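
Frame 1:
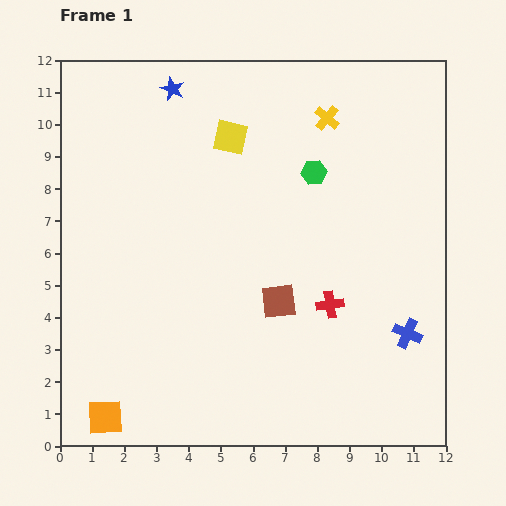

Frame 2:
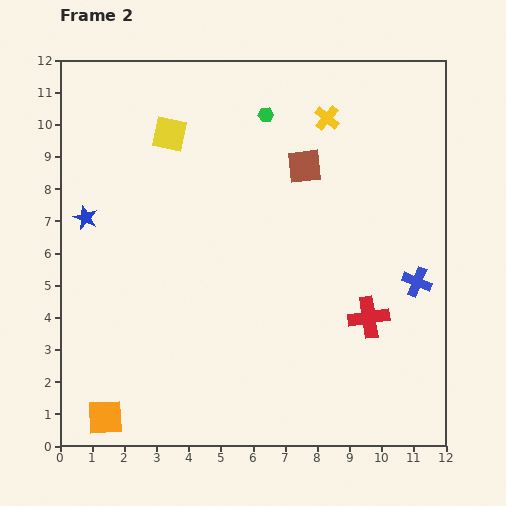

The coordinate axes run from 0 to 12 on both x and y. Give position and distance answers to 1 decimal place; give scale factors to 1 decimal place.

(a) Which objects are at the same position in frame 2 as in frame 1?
the orange square, the yellow cross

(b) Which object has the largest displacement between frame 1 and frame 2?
the blue star

(moved 4.8; next 4.3)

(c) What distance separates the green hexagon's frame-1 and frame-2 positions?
2.3

The green hexagon moved from (7.9, 8.5) to (6.4, 10.3), a distance of √(1.5² + 1.8²) ≈ 2.3.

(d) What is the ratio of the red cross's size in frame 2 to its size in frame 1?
1.5×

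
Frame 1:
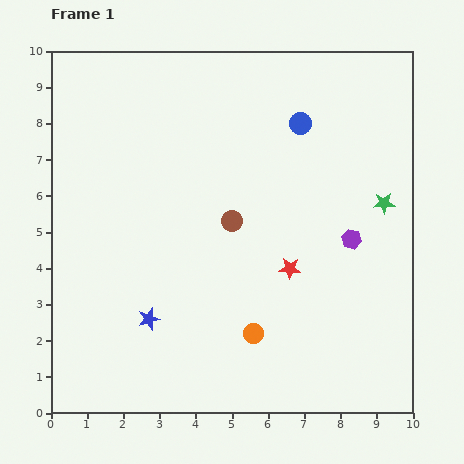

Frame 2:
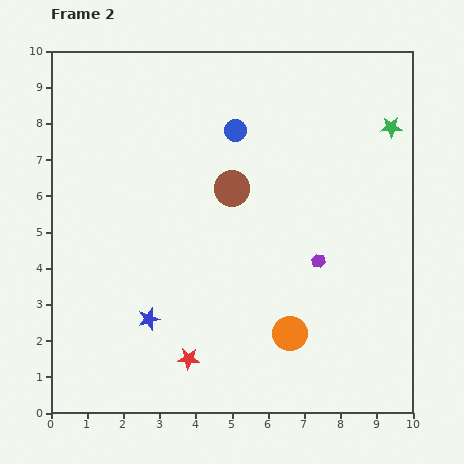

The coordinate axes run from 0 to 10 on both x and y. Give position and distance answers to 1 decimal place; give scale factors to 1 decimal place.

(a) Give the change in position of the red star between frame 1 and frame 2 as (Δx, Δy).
(-2.8, -2.5)

The red star was at (6.6, 4.0) in frame 1 and (3.8, 1.5) in frame 2.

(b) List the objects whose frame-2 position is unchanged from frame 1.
the blue star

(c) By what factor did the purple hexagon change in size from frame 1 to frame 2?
0.7×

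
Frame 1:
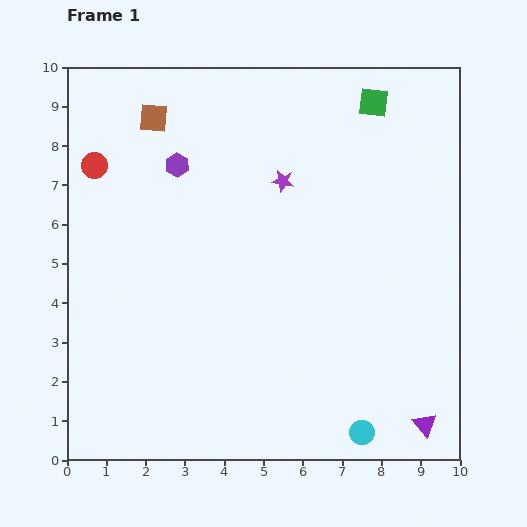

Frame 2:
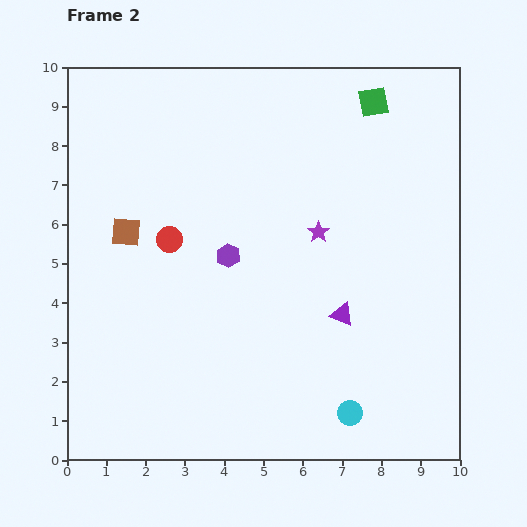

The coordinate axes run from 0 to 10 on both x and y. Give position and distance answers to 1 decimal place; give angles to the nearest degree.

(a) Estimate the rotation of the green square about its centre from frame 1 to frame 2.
16° counter-clockwise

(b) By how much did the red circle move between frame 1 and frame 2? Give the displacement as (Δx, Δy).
(1.9, -1.9)

The red circle was at (0.7, 7.5) in frame 1 and (2.6, 5.6) in frame 2.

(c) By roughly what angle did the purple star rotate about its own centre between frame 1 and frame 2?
26° clockwise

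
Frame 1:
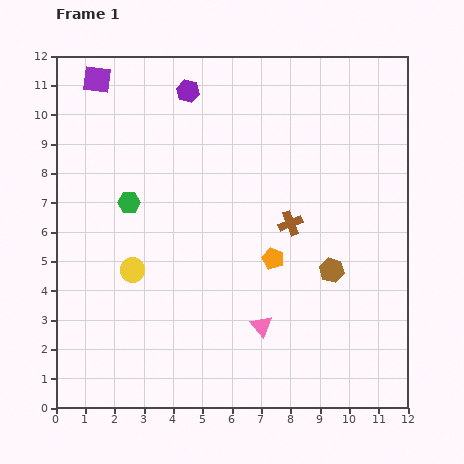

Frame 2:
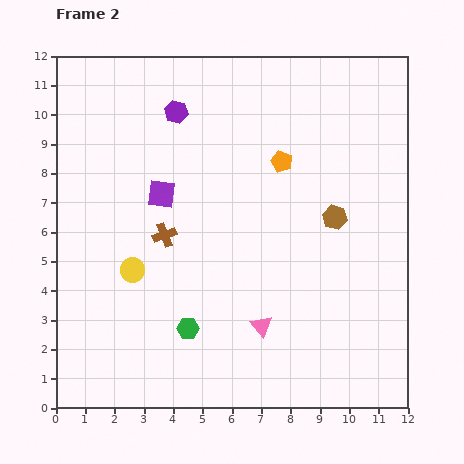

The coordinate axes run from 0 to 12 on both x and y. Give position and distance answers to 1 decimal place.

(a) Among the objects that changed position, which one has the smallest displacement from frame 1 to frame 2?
the purple hexagon

(moved 0.8)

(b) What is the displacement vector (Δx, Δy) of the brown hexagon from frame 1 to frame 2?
(0.1, 1.8)

The brown hexagon was at (9.4, 4.7) in frame 1 and (9.5, 6.5) in frame 2.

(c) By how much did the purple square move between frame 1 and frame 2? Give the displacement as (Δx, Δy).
(2.2, -3.9)

The purple square was at (1.4, 11.2) in frame 1 and (3.6, 7.3) in frame 2.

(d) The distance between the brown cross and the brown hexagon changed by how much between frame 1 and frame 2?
+3.7

Distance in frame 1: 2.1. Distance in frame 2: 5.8.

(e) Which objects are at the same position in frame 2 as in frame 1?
the yellow circle, the pink triangle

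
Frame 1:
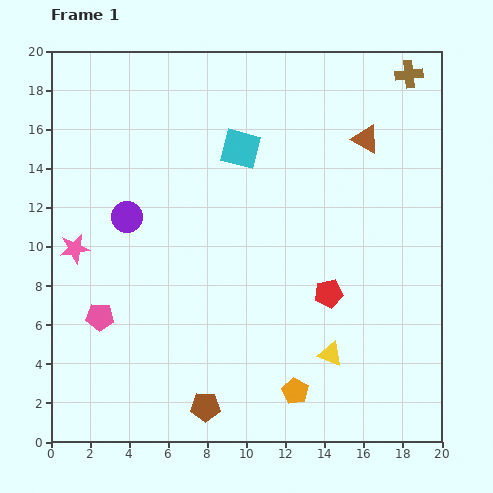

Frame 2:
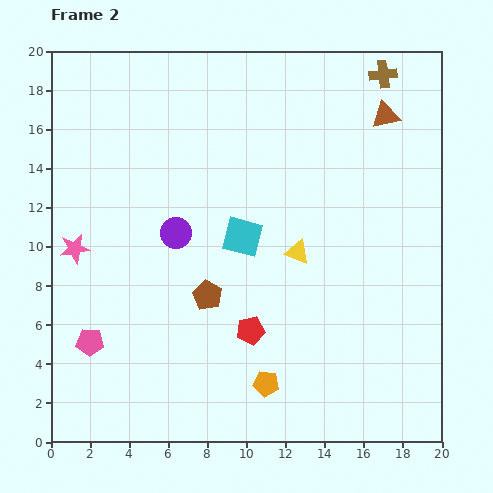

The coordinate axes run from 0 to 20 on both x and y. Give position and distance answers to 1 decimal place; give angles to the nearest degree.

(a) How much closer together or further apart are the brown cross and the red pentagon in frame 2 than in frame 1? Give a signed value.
+2.9

Distance in frame 1: 11.9. Distance in frame 2: 14.8.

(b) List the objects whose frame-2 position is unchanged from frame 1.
the pink star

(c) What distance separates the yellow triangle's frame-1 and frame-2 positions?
5.5

The yellow triangle moved from (14.3, 4.5) to (12.6, 9.7), a distance of √(1.7² + 5.2²) ≈ 5.5.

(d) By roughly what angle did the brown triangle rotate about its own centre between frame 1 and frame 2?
41° counter-clockwise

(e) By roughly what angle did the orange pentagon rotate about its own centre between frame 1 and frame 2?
23° counter-clockwise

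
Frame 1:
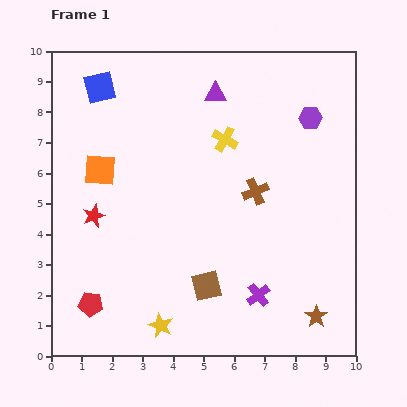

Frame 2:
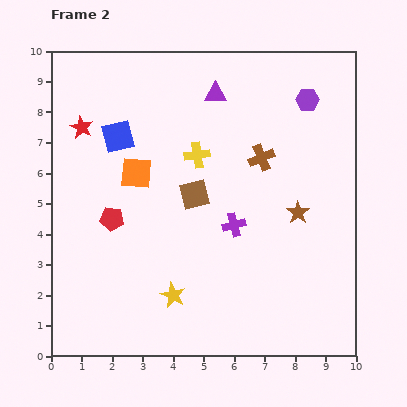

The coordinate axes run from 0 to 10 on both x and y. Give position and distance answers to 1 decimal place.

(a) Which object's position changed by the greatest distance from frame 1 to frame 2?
the brown star

(moved 3.5; next 3.0)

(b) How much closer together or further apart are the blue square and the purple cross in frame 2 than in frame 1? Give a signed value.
-3.8

Distance in frame 1: 8.6. Distance in frame 2: 4.8.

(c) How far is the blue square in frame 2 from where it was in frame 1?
1.7

The blue square moved from (1.6, 8.8) to (2.2, 7.2), a distance of √(0.6² + 1.6²) ≈ 1.7.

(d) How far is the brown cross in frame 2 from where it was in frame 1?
1.1

The brown cross moved from (6.7, 5.4) to (6.9, 6.5), a distance of √(0.2² + 1.1²) ≈ 1.1.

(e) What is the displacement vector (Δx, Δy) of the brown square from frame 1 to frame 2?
(-0.4, 3.0)

The brown square was at (5.1, 2.3) in frame 1 and (4.7, 5.3) in frame 2.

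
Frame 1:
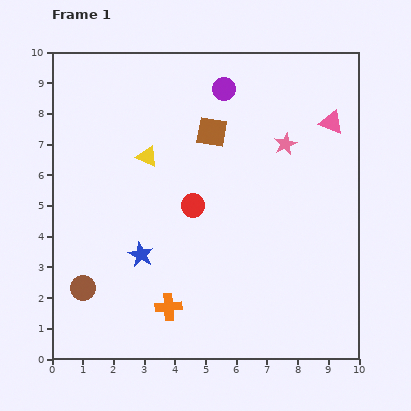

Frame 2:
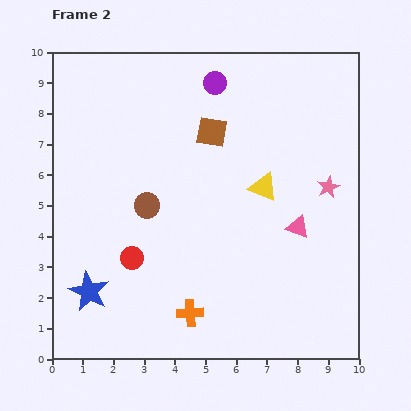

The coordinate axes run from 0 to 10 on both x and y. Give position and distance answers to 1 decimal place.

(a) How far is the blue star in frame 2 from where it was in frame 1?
2.1

The blue star moved from (2.9, 3.4) to (1.2, 2.2), a distance of √(1.7² + 1.2²) ≈ 2.1.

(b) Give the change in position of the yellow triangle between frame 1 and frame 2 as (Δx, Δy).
(3.8, -1.0)

The yellow triangle was at (3.1, 6.6) in frame 1 and (6.9, 5.6) in frame 2.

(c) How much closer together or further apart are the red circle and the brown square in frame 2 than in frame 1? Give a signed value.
+2.4

Distance in frame 1: 2.5. Distance in frame 2: 4.9.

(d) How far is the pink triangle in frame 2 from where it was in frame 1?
3.6

The pink triangle moved from (9.1, 7.7) to (8.0, 4.3), a distance of √(1.1² + 3.4²) ≈ 3.6.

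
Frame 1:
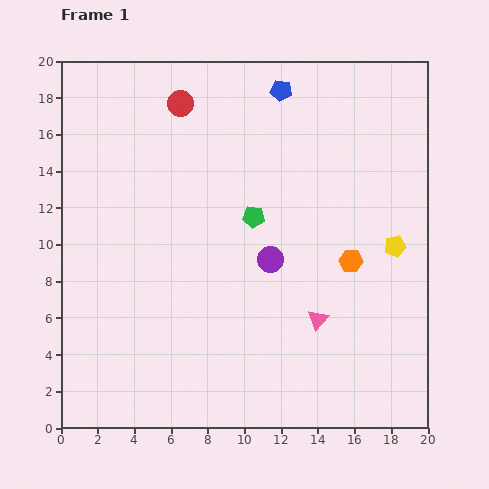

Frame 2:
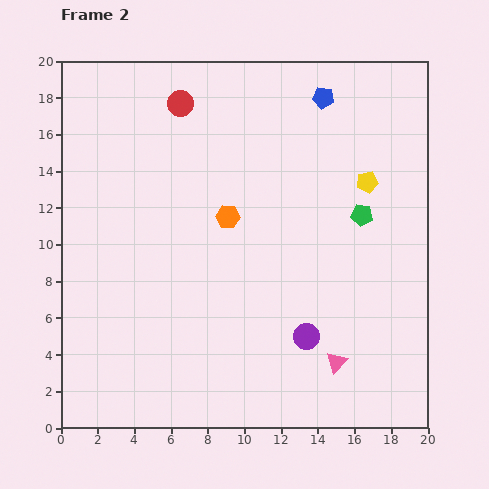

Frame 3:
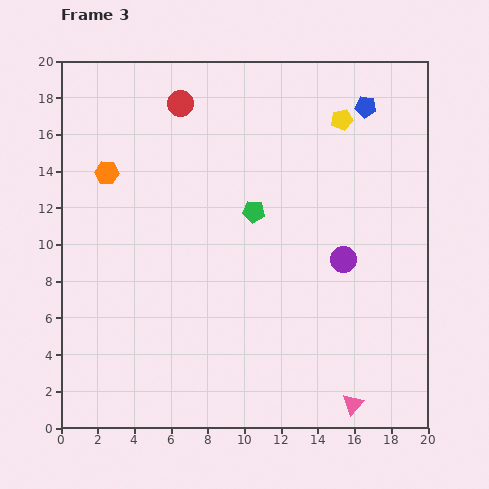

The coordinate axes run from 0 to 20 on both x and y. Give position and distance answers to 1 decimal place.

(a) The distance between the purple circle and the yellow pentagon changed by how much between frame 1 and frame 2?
+2.2

Distance in frame 1: 6.8. Distance in frame 2: 9.0.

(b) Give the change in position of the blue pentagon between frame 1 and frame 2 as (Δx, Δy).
(2.3, -0.4)

The blue pentagon was at (12.0, 18.4) in frame 1 and (14.3, 18.0) in frame 2.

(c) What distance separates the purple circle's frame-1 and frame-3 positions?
4.0

The purple circle moved from (11.4, 9.2) to (15.4, 9.2), a distance of √(4.0² + 0.0²) ≈ 4.0.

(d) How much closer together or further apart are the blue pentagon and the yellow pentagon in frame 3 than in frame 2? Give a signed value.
-3.7

Distance in frame 2: 5.2. Distance in frame 3: 1.5.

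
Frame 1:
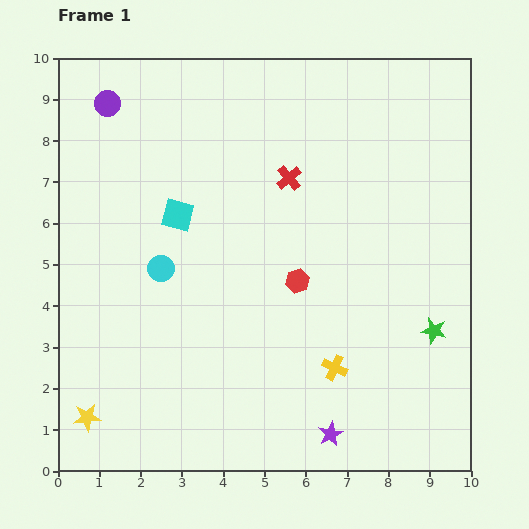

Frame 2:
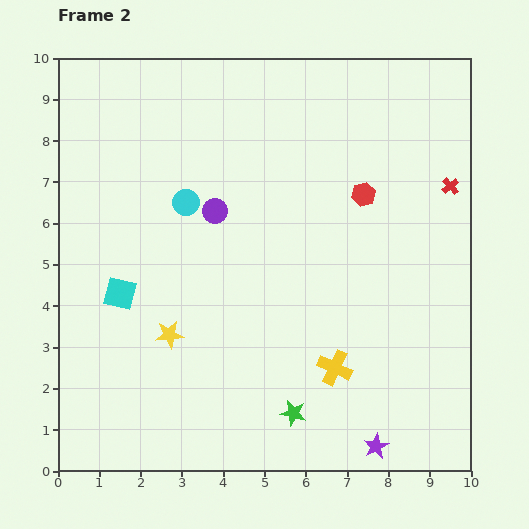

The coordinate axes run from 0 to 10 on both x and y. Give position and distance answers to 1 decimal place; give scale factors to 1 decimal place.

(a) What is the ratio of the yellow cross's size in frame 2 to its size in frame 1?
1.4×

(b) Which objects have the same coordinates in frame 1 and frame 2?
the yellow cross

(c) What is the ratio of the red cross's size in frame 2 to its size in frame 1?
0.7×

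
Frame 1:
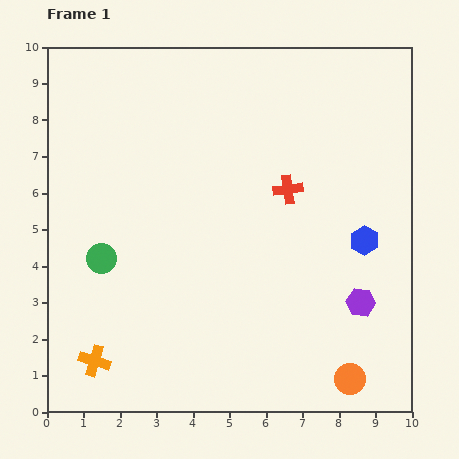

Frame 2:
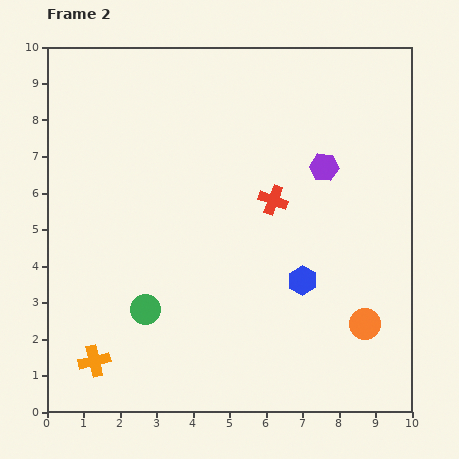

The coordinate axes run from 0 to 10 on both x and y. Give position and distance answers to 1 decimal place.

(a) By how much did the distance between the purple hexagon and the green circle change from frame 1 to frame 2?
-0.9

Distance in frame 1: 7.2. Distance in frame 2: 6.3.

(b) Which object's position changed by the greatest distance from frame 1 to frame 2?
the purple hexagon

(moved 3.8; next 2.0)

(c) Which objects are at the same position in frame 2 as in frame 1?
the orange cross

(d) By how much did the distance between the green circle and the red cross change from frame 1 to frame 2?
-0.8

Distance in frame 1: 5.4. Distance in frame 2: 4.6.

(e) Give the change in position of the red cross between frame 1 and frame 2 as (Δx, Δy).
(-0.4, -0.3)

The red cross was at (6.6, 6.1) in frame 1 and (6.2, 5.8) in frame 2.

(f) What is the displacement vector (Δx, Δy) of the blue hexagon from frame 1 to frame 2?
(-1.7, -1.1)

The blue hexagon was at (8.7, 4.7) in frame 1 and (7.0, 3.6) in frame 2.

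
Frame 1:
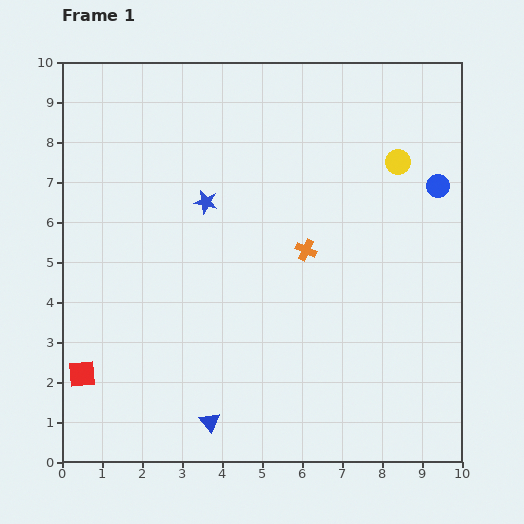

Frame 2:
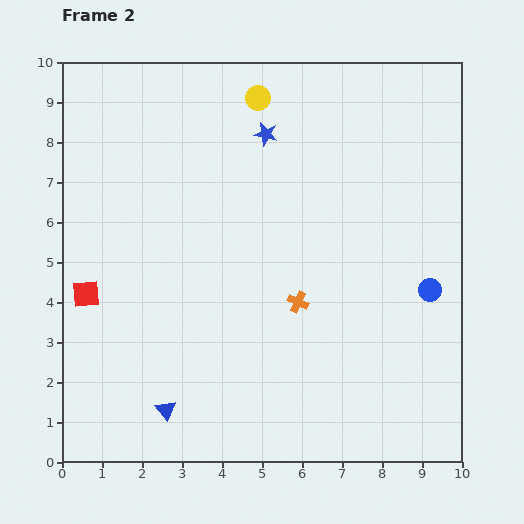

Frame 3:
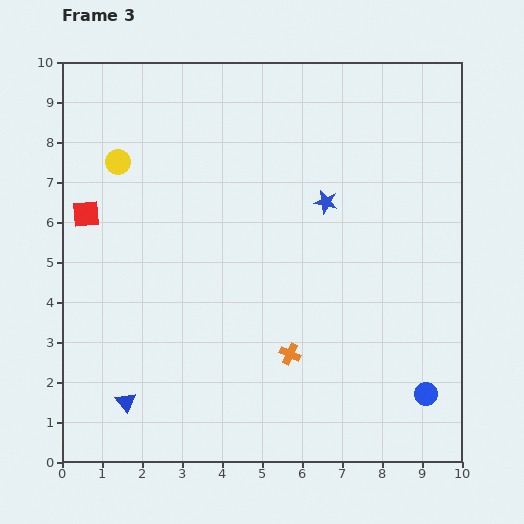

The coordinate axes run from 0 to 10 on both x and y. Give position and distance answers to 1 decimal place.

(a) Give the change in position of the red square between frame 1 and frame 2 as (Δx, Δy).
(0.1, 2.0)

The red square was at (0.5, 2.2) in frame 1 and (0.6, 4.2) in frame 2.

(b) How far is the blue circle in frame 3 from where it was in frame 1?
5.2

The blue circle moved from (9.4, 6.9) to (9.1, 1.7), a distance of √(0.3² + 5.2²) ≈ 5.2.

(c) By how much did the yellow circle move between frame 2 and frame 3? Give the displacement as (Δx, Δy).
(-3.5, -1.6)

The yellow circle was at (4.9, 9.1) in frame 2 and (1.4, 7.5) in frame 3.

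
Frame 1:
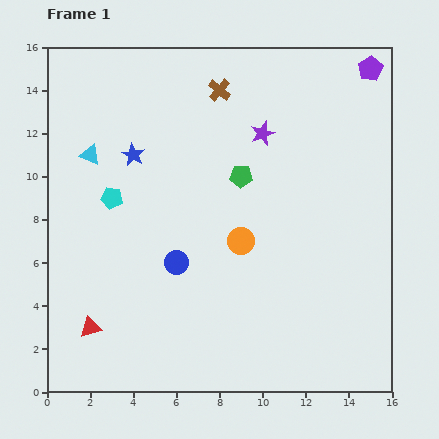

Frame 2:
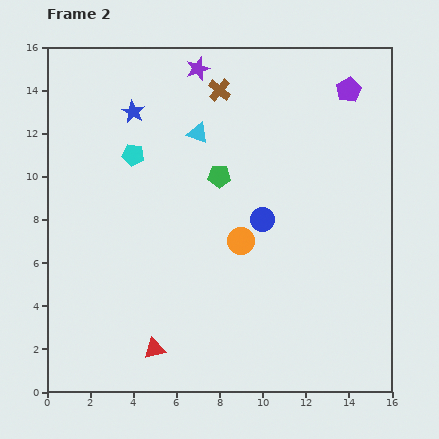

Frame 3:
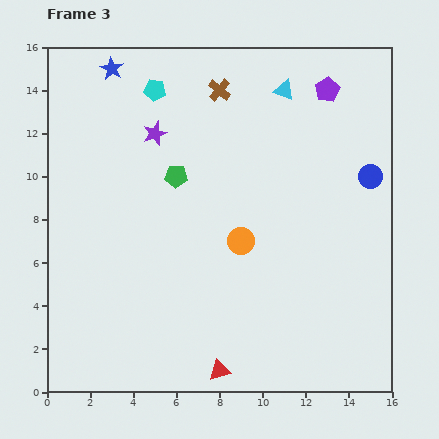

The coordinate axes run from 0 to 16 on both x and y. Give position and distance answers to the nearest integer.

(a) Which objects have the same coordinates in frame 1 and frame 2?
the orange circle, the brown cross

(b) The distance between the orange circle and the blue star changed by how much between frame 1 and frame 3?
+4

Distance in frame 1: 6. Distance in frame 3: 10.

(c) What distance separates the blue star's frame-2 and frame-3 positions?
2

The blue star moved from (4, 13) to (3, 15), a distance of √(1² + 2²) ≈ 2.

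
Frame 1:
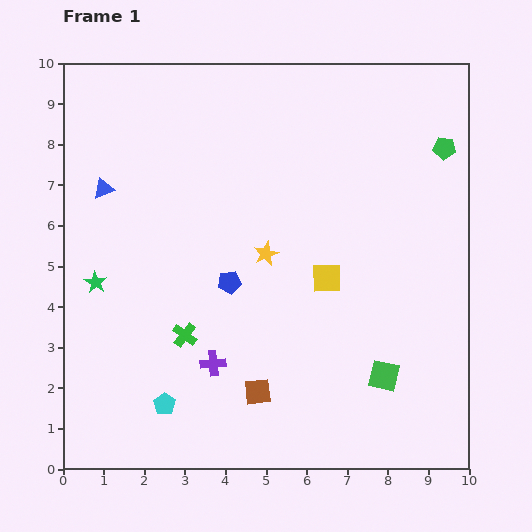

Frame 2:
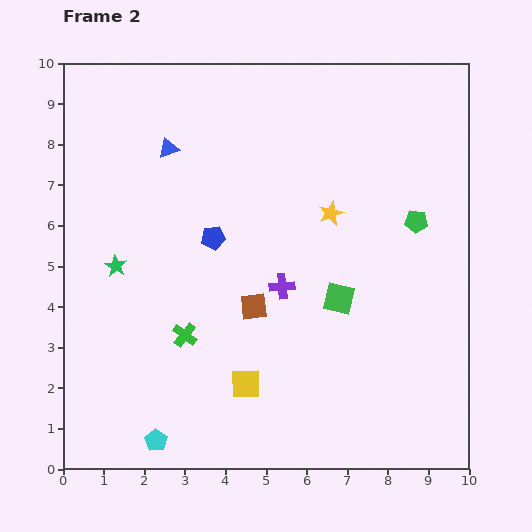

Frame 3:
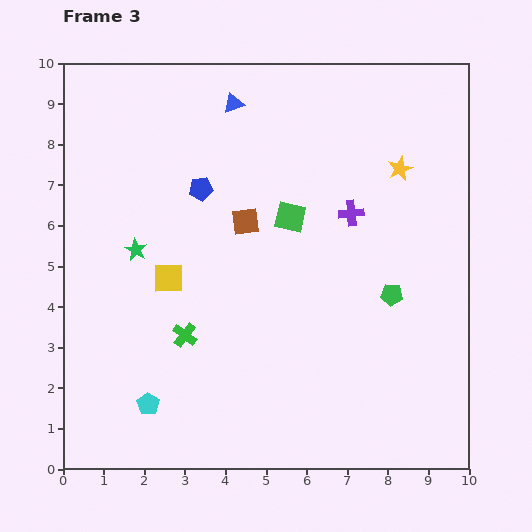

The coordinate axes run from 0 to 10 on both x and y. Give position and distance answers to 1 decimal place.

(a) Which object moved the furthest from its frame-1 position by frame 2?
the yellow square

(moved 3.3; next 2.5)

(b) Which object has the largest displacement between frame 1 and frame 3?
the purple cross

(moved 5.0; next 4.5)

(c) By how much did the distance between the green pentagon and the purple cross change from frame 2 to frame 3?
-1.5

Distance in frame 2: 3.7. Distance in frame 3: 2.2.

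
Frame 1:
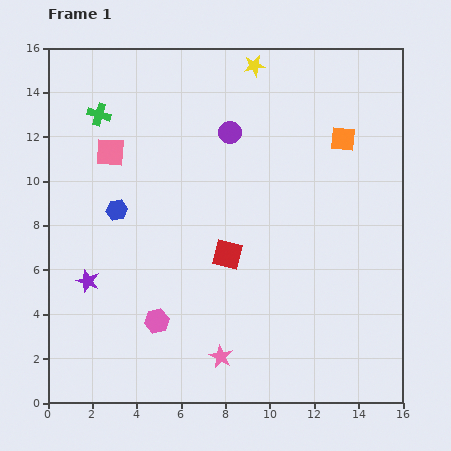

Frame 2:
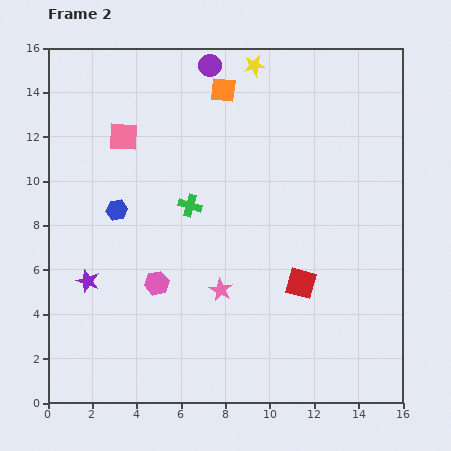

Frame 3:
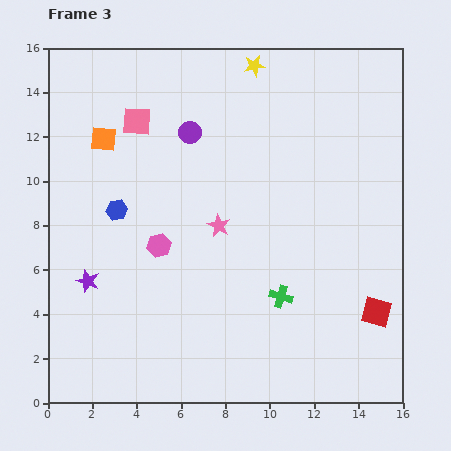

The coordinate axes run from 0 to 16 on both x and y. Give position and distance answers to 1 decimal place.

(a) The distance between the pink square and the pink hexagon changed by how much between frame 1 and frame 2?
-1.1

Distance in frame 1: 7.9. Distance in frame 2: 6.8.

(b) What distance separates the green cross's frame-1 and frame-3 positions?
11.6

The green cross moved from (2.3, 13.0) to (10.5, 4.8), a distance of √(8.2² + 8.2²) ≈ 11.6.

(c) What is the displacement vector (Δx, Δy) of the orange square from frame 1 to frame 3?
(-10.8, 0.0)

The orange square was at (13.3, 11.9) in frame 1 and (2.5, 11.9) in frame 3.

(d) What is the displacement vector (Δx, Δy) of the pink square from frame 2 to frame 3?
(0.6, 0.7)

The pink square was at (3.4, 12.0) in frame 2 and (4.0, 12.7) in frame 3.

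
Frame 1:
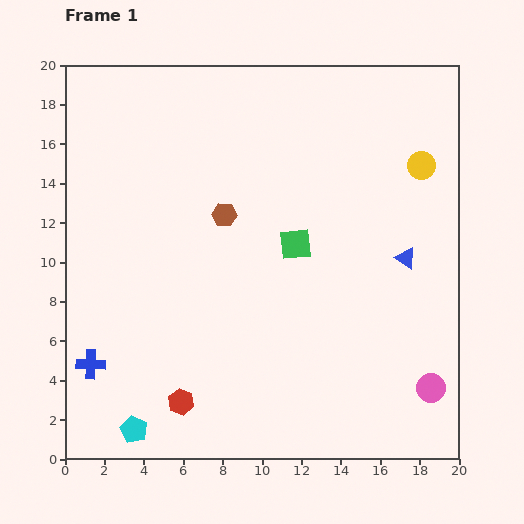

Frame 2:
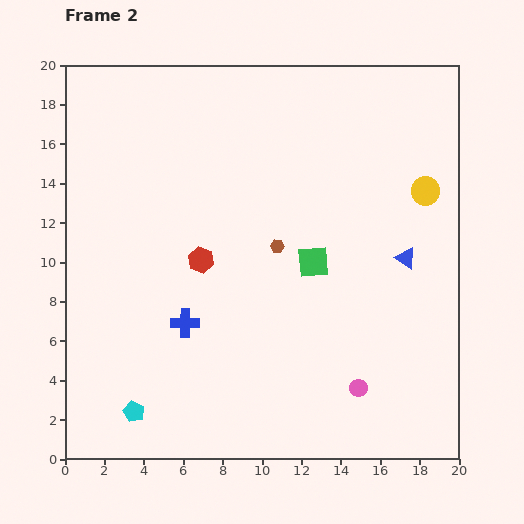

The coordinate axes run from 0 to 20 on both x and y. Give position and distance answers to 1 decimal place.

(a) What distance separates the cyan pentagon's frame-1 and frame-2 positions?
0.9

The cyan pentagon moved from (3.5, 1.5) to (3.5, 2.4), a distance of √(0.0² + 0.9²) ≈ 0.9.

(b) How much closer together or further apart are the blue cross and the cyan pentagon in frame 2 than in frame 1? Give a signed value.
+1.2

Distance in frame 1: 4.0. Distance in frame 2: 5.2.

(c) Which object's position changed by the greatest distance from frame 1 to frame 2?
the red hexagon

(moved 7.3; next 5.2)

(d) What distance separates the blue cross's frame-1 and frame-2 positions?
5.2

The blue cross moved from (1.3, 4.8) to (6.1, 6.9), a distance of √(4.8² + 2.1²) ≈ 5.2.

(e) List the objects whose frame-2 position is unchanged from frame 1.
the blue triangle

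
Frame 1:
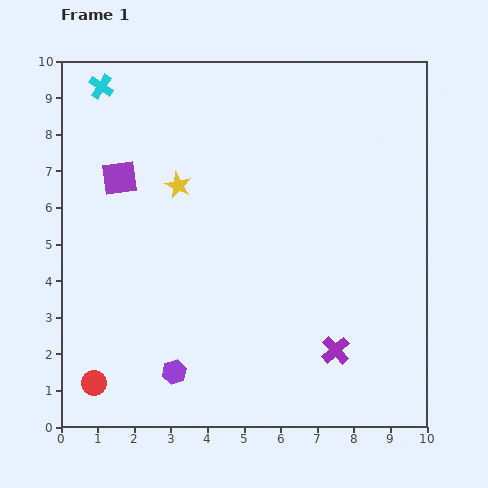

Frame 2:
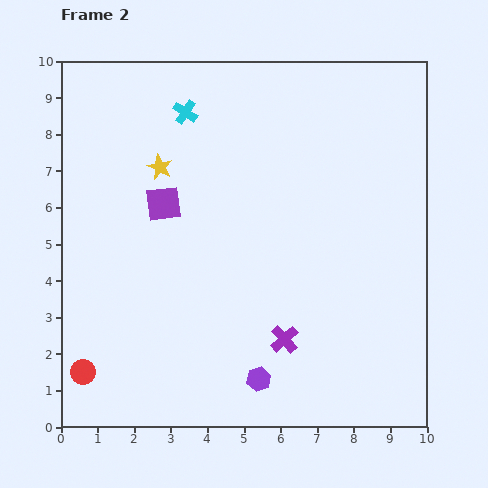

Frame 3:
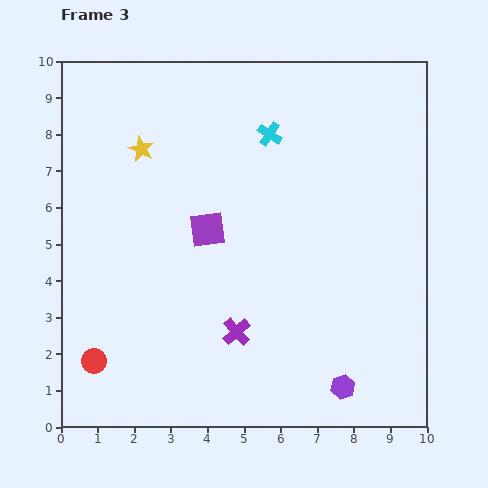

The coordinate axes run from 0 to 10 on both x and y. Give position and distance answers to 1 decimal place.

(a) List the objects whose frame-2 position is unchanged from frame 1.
none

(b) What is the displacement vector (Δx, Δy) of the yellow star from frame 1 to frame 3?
(-1.0, 1.0)

The yellow star was at (3.2, 6.6) in frame 1 and (2.2, 7.6) in frame 3.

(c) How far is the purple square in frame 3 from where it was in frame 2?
1.4

The purple square moved from (2.8, 6.1) to (4.0, 5.4), a distance of √(1.2² + 0.7²) ≈ 1.4.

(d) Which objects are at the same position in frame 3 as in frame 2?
none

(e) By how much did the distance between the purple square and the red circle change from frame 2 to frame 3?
-0.3

Distance in frame 2: 5.1. Distance in frame 3: 4.8.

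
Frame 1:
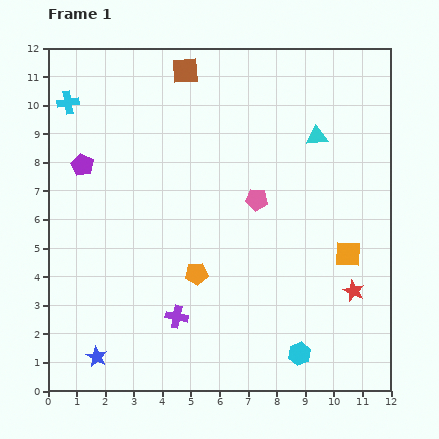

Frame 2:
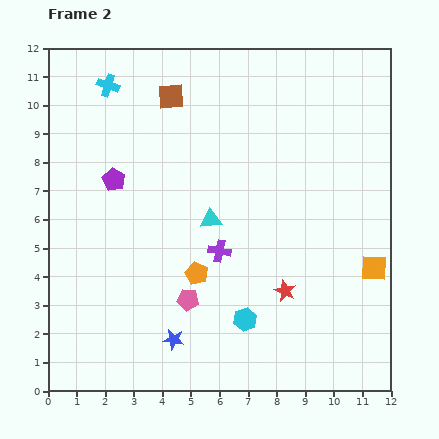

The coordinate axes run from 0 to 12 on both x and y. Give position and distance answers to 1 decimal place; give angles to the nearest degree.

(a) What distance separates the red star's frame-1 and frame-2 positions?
2.4

The red star moved from (10.7, 3.5) to (8.3, 3.5), a distance of √(2.4² + 0.0²) ≈ 2.4.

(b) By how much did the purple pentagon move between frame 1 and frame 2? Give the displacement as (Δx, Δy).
(1.1, -0.5)

The purple pentagon was at (1.2, 7.9) in frame 1 and (2.3, 7.4) in frame 2.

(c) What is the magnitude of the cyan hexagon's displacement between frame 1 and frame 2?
2.2

The cyan hexagon moved from (8.8, 1.3) to (6.9, 2.5), a distance of √(1.9² + 1.2²) ≈ 2.2.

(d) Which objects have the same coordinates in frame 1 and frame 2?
the orange pentagon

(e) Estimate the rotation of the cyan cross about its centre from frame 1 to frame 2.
27° clockwise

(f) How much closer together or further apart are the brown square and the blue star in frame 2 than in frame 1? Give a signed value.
-2.0

Distance in frame 1: 10.5. Distance in frame 2: 8.5.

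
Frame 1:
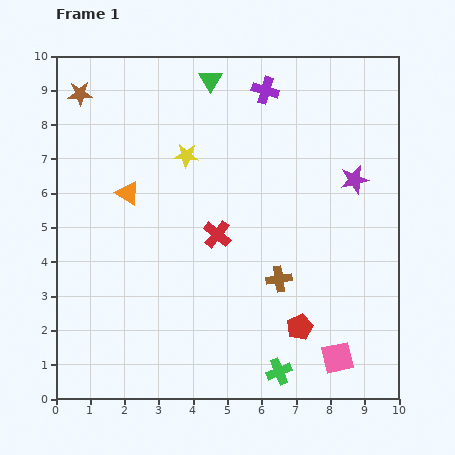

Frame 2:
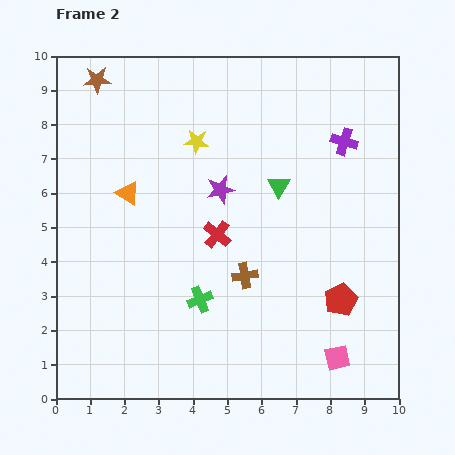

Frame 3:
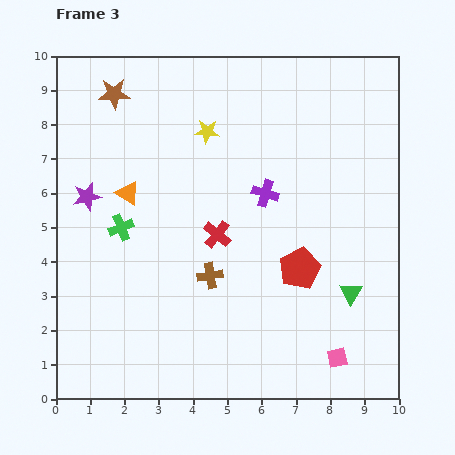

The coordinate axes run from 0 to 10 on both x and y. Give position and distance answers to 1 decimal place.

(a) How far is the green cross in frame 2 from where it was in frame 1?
3.1

The green cross moved from (6.5, 0.8) to (4.2, 2.9), a distance of √(2.3² + 2.1²) ≈ 3.1.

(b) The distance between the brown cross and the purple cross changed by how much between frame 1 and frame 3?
-2.6

Distance in frame 1: 5.5. Distance in frame 3: 2.9.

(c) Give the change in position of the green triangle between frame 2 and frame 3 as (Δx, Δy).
(2.1, -3.1)

The green triangle was at (6.5, 6.2) in frame 2 and (8.6, 3.1) in frame 3.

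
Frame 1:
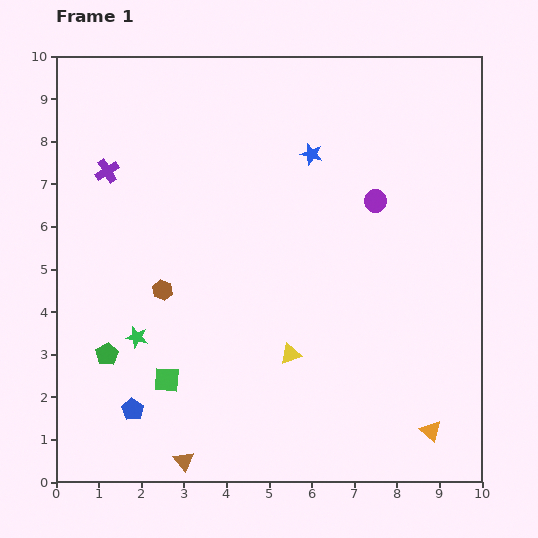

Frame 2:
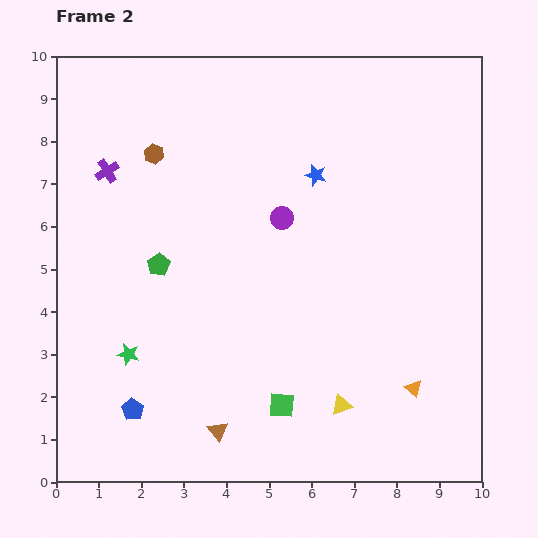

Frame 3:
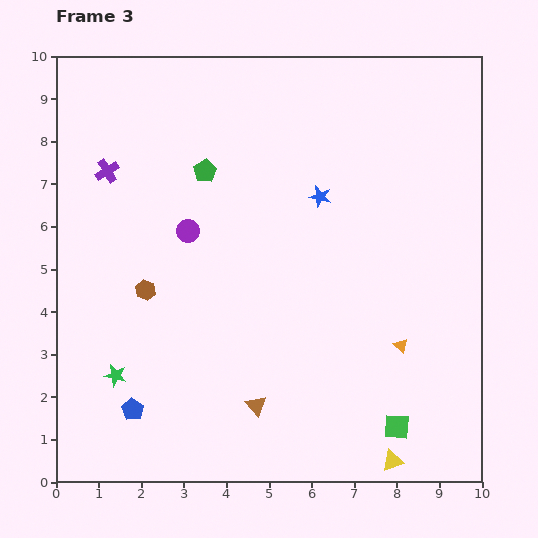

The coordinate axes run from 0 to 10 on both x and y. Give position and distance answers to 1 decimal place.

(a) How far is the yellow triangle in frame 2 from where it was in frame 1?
1.7

The yellow triangle moved from (5.5, 3.0) to (6.7, 1.8), a distance of √(1.2² + 1.2²) ≈ 1.7.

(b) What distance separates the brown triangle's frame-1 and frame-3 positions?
2.1

The brown triangle moved from (3.0, 0.5) to (4.7, 1.8), a distance of √(1.7² + 1.3²) ≈ 2.1.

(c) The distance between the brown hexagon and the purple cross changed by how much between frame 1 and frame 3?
-0.2

Distance in frame 1: 3.1. Distance in frame 3: 2.9.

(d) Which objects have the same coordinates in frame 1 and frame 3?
the purple cross, the blue pentagon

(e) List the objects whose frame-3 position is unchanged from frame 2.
the purple cross, the blue pentagon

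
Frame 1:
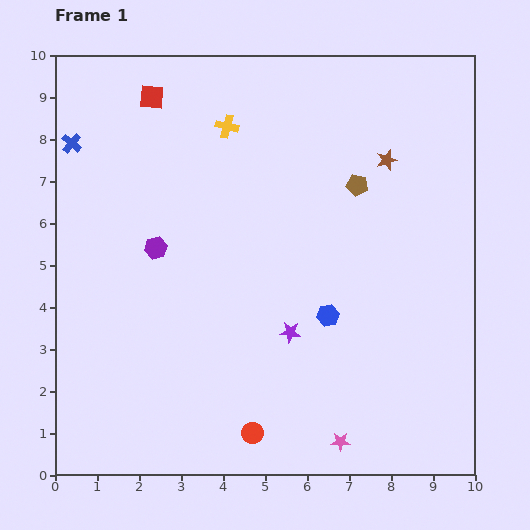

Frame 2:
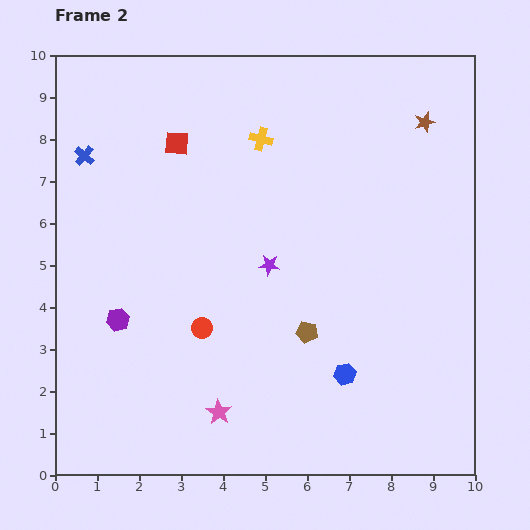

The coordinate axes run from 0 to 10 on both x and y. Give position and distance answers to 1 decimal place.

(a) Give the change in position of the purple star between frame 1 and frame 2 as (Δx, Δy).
(-0.5, 1.6)

The purple star was at (5.6, 3.4) in frame 1 and (5.1, 5.0) in frame 2.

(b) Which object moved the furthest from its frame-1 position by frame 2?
the brown pentagon

(moved 3.7; next 3.0)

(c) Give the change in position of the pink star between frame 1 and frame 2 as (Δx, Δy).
(-2.9, 0.7)

The pink star was at (6.8, 0.8) in frame 1 and (3.9, 1.5) in frame 2.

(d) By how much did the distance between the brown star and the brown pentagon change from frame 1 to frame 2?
+4.8

Distance in frame 1: 0.9. Distance in frame 2: 5.7.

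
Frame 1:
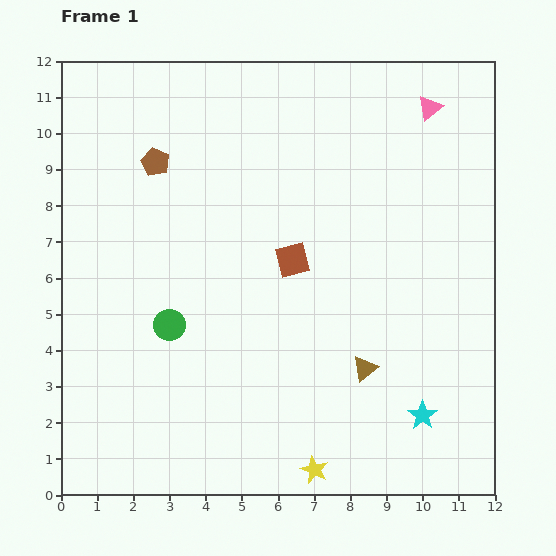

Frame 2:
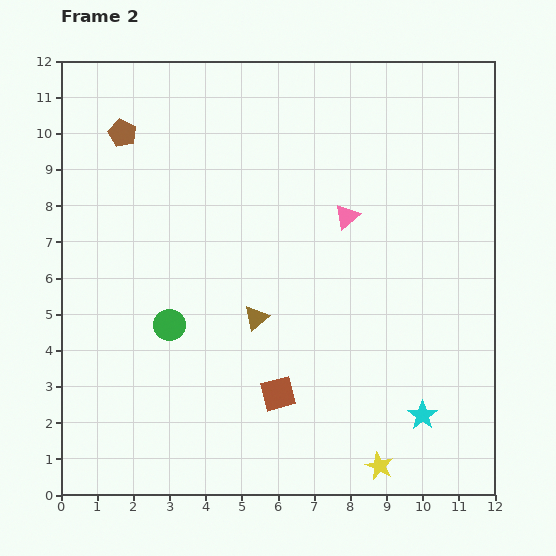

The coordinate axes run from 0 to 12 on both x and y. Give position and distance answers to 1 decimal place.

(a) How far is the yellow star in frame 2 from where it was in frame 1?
1.8

The yellow star moved from (7.0, 0.7) to (8.8, 0.8), a distance of √(1.8² + 0.1²) ≈ 1.8.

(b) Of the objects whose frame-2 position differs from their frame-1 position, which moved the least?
the brown pentagon

(moved 1.2)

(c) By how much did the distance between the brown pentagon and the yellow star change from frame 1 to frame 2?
+2.0

Distance in frame 1: 9.6. Distance in frame 2: 11.6.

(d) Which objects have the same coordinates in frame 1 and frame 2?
the cyan star, the green circle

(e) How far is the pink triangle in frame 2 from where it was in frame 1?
3.8

The pink triangle moved from (10.2, 10.7) to (7.9, 7.7), a distance of √(2.3² + 3.0²) ≈ 3.8.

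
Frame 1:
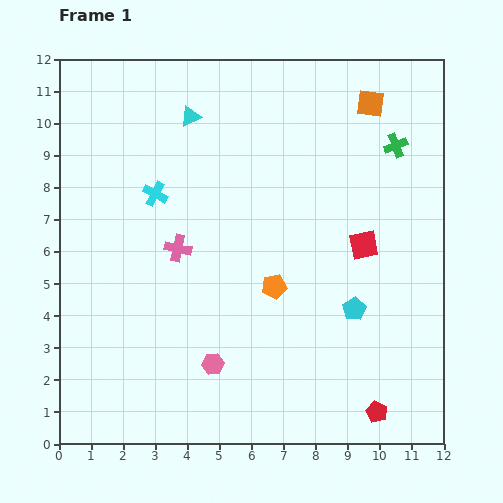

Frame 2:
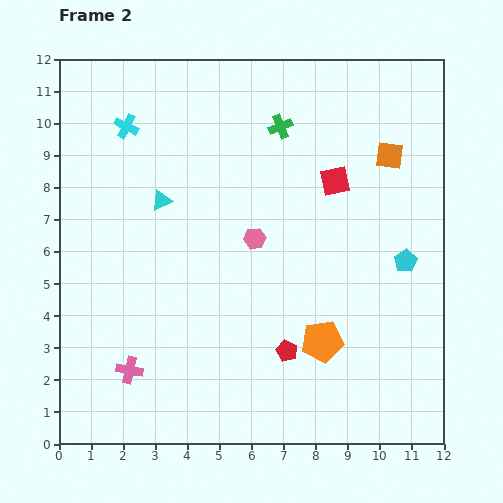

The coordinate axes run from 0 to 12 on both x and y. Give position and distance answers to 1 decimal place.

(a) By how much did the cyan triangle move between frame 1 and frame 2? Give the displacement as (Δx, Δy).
(-0.9, -2.6)

The cyan triangle was at (4.1, 10.2) in frame 1 and (3.2, 7.6) in frame 2.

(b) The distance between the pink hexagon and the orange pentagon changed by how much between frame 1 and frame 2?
+0.7

Distance in frame 1: 3.1. Distance in frame 2: 3.8.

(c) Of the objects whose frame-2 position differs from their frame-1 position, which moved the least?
the orange square

(moved 1.7)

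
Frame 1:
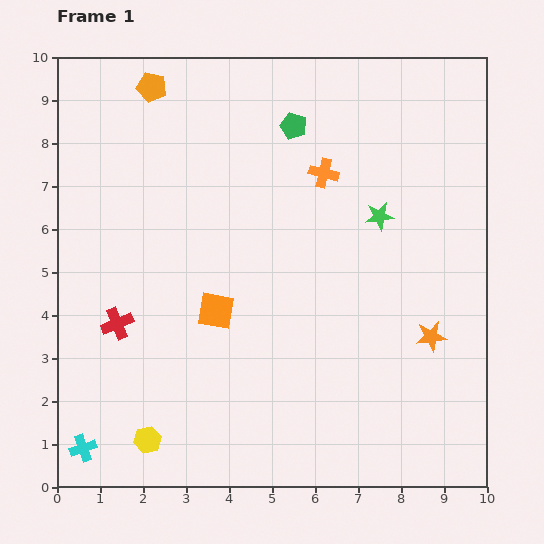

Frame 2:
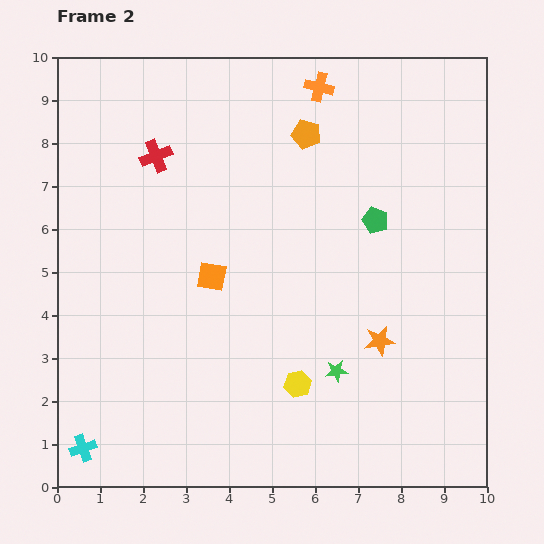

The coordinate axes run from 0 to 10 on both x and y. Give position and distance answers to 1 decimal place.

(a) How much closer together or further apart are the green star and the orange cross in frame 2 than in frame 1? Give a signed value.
+5.0

Distance in frame 1: 1.6. Distance in frame 2: 6.6.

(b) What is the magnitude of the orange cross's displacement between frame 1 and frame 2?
2.0

The orange cross moved from (6.2, 7.3) to (6.1, 9.3), a distance of √(0.1² + 2.0²) ≈ 2.0.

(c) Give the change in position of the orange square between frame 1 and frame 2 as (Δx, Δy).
(-0.1, 0.8)

The orange square was at (3.7, 4.1) in frame 1 and (3.6, 4.9) in frame 2.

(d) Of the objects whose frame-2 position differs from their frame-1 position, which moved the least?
the orange square

(moved 0.8)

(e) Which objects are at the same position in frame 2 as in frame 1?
the cyan cross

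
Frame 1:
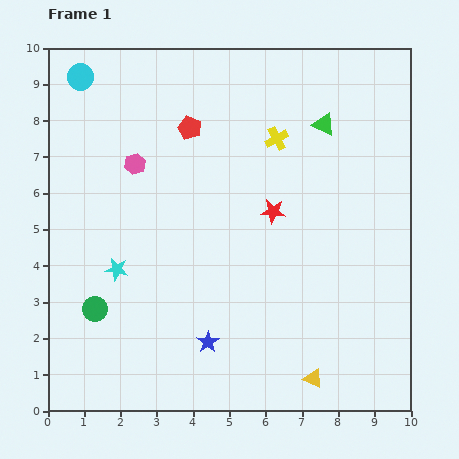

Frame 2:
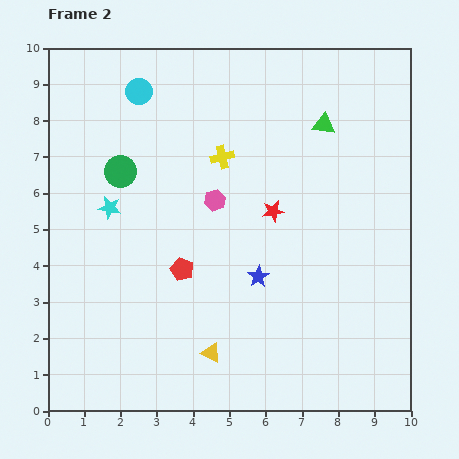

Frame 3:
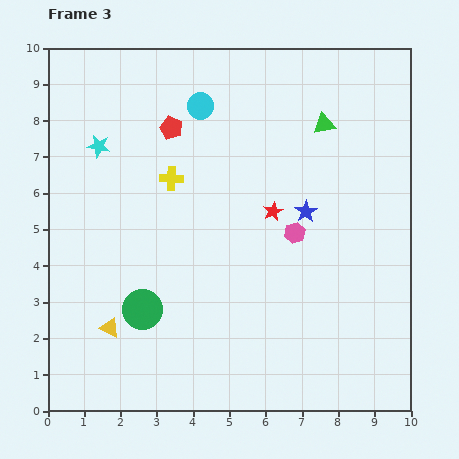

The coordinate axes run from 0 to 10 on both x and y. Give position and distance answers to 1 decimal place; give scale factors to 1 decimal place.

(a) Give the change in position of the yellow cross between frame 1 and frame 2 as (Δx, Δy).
(-1.5, -0.5)

The yellow cross was at (6.3, 7.5) in frame 1 and (4.8, 7.0) in frame 2.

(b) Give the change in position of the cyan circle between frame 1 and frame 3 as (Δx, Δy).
(3.3, -0.8)

The cyan circle was at (0.9, 9.2) in frame 1 and (4.2, 8.4) in frame 3.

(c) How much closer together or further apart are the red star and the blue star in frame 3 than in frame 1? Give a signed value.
-3.1

Distance in frame 1: 4.0. Distance in frame 3: 0.9.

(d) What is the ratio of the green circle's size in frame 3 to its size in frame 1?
1.6×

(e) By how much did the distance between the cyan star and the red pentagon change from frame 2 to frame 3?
-0.5

Distance in frame 2: 2.6. Distance in frame 3: 2.1.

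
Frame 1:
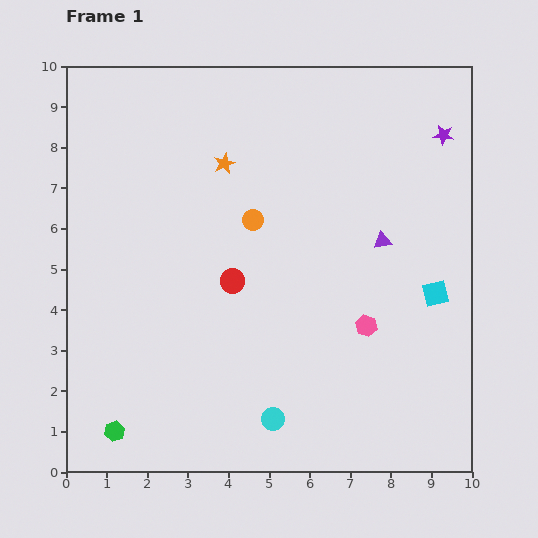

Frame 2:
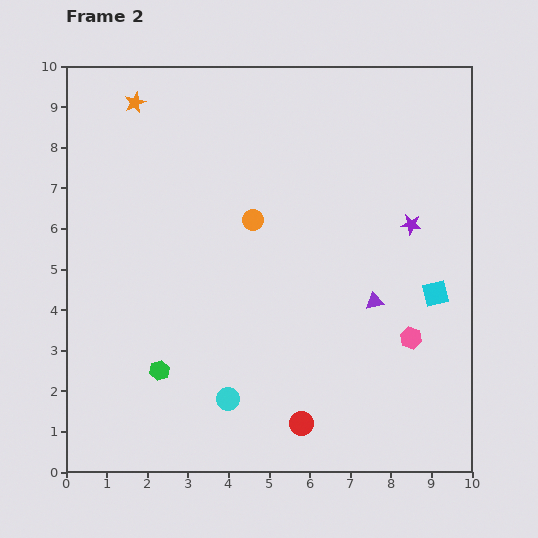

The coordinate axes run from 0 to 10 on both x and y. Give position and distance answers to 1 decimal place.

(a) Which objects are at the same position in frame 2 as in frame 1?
the orange circle, the cyan square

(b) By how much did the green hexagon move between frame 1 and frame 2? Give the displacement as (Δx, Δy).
(1.1, 1.5)

The green hexagon was at (1.2, 1.0) in frame 1 and (2.3, 2.5) in frame 2.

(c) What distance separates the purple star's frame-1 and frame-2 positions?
2.3

The purple star moved from (9.3, 8.3) to (8.5, 6.1), a distance of √(0.8² + 2.2²) ≈ 2.3.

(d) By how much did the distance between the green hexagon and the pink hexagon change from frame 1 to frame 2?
-0.4

Distance in frame 1: 6.7. Distance in frame 2: 6.3.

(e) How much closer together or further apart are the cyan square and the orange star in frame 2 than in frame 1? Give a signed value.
+2.7

Distance in frame 1: 6.1. Distance in frame 2: 8.8.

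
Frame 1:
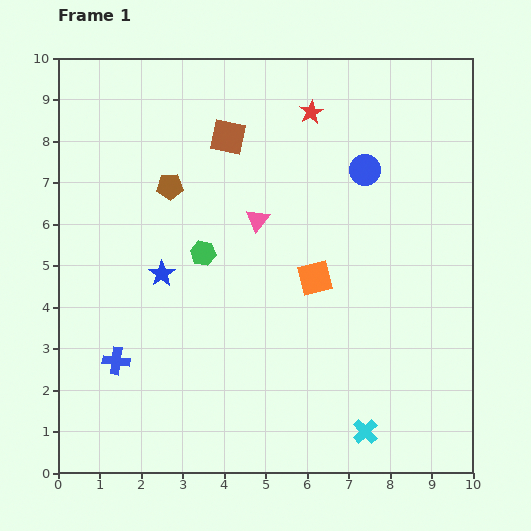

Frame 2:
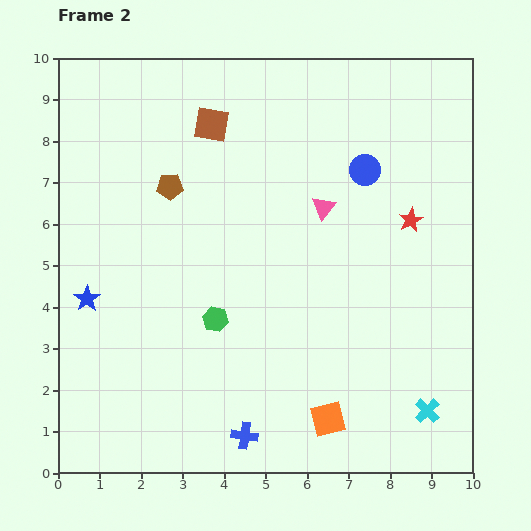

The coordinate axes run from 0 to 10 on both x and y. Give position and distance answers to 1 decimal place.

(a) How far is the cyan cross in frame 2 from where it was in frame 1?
1.6

The cyan cross moved from (7.4, 1.0) to (8.9, 1.5), a distance of √(1.5² + 0.5²) ≈ 1.6.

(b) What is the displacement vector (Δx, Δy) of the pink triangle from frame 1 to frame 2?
(1.6, 0.3)

The pink triangle was at (4.8, 6.1) in frame 1 and (6.4, 6.4) in frame 2.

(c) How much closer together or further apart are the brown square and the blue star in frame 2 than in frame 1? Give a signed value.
+1.5

Distance in frame 1: 3.7. Distance in frame 2: 5.2.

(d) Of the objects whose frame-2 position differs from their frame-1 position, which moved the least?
the brown square

(moved 0.5)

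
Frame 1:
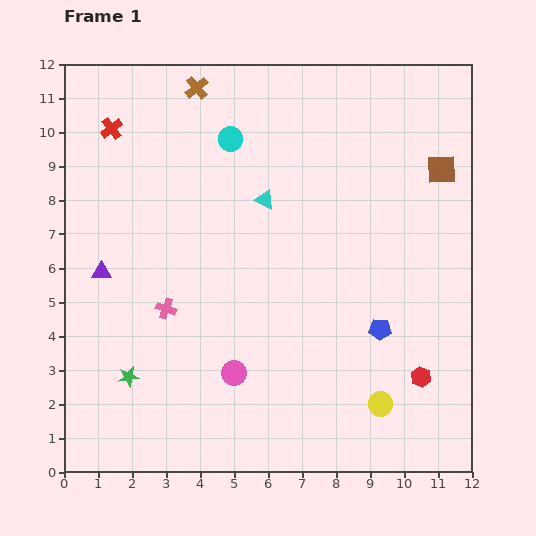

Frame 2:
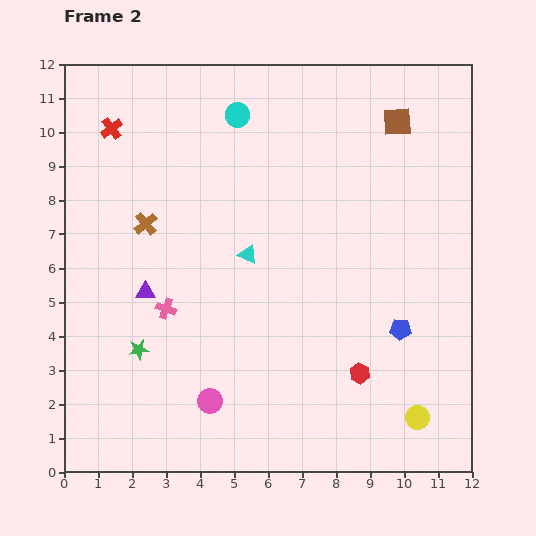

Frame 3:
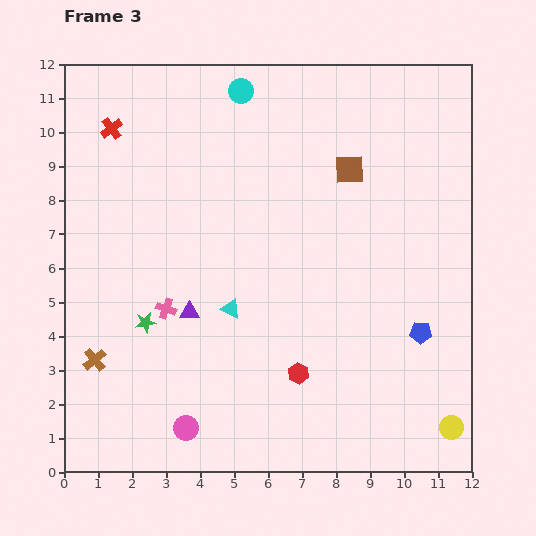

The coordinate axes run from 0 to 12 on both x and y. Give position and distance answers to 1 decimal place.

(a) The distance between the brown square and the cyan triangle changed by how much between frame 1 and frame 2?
+0.6

Distance in frame 1: 5.3. Distance in frame 2: 5.9.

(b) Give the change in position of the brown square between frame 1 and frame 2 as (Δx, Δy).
(-1.3, 1.4)

The brown square was at (11.1, 8.9) in frame 1 and (9.8, 10.3) in frame 2.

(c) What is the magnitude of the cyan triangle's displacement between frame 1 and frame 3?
3.4

The cyan triangle moved from (5.9, 8.0) to (4.9, 4.8), a distance of √(1.0² + 3.2²) ≈ 3.4.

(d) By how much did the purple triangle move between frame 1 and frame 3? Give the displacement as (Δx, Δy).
(2.6, -1.2)

The purple triangle was at (1.1, 5.9) in frame 1 and (3.7, 4.7) in frame 3.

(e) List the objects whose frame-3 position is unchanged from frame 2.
the red cross, the pink cross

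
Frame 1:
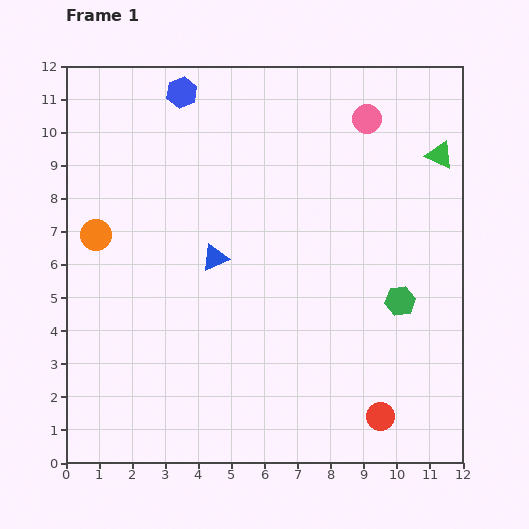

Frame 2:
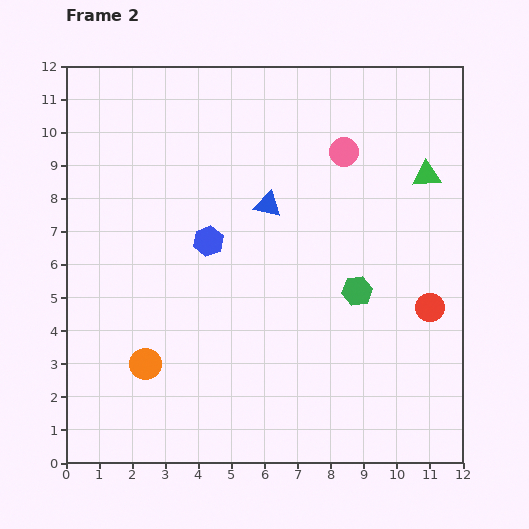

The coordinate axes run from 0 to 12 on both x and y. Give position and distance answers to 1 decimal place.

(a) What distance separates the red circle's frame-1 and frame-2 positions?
3.6

The red circle moved from (9.5, 1.4) to (11.0, 4.7), a distance of √(1.5² + 3.3²) ≈ 3.6.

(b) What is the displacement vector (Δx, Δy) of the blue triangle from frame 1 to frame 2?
(1.6, 1.6)

The blue triangle was at (4.5, 6.2) in frame 1 and (6.1, 7.8) in frame 2.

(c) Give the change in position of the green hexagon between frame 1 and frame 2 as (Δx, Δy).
(-1.3, 0.3)

The green hexagon was at (10.1, 4.9) in frame 1 and (8.8, 5.2) in frame 2.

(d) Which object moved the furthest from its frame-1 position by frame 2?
the blue hexagon

(moved 4.6; next 4.2)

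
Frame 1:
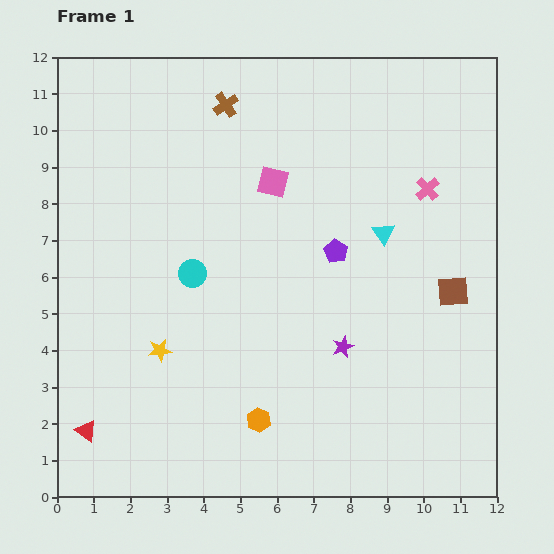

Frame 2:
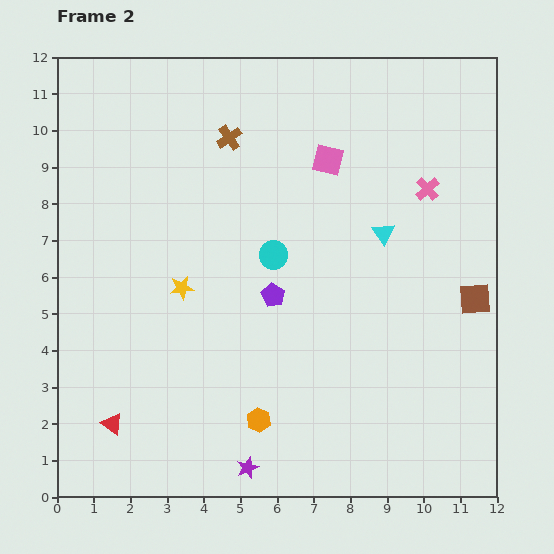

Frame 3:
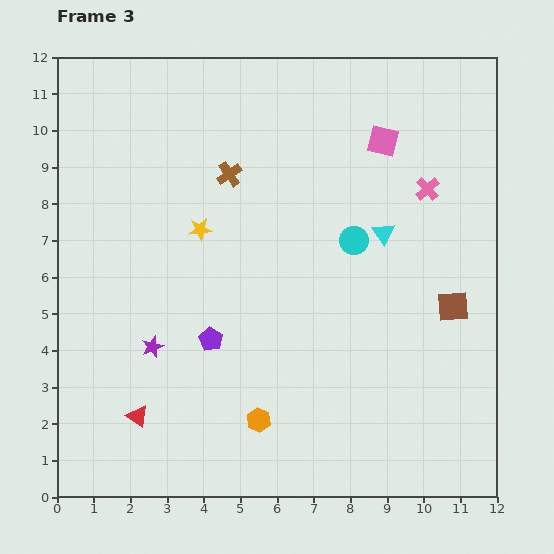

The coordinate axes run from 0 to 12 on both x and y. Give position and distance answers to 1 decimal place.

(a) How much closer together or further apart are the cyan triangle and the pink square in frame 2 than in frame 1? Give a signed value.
-0.8

Distance in frame 1: 3.3. Distance in frame 2: 2.5.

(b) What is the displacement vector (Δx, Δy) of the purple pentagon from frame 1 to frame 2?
(-1.7, -1.2)

The purple pentagon was at (7.6, 6.7) in frame 1 and (5.9, 5.5) in frame 2.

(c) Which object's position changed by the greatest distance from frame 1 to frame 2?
the purple star

(moved 4.2; next 2.3)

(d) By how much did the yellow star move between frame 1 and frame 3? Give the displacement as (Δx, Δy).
(1.1, 3.3)

The yellow star was at (2.8, 4.0) in frame 1 and (3.9, 7.3) in frame 3.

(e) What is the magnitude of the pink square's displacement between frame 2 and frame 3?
1.6

The pink square moved from (7.4, 9.2) to (8.9, 9.7), a distance of √(1.5² + 0.5²) ≈ 1.6.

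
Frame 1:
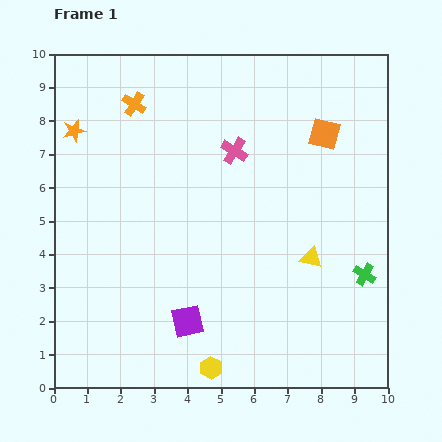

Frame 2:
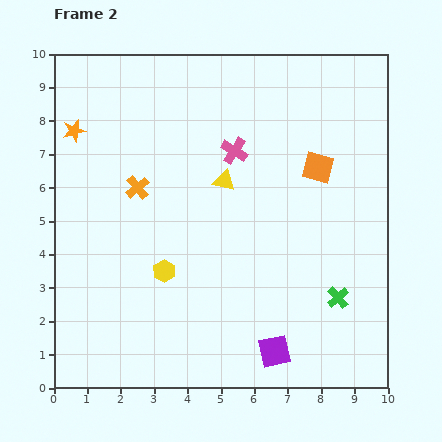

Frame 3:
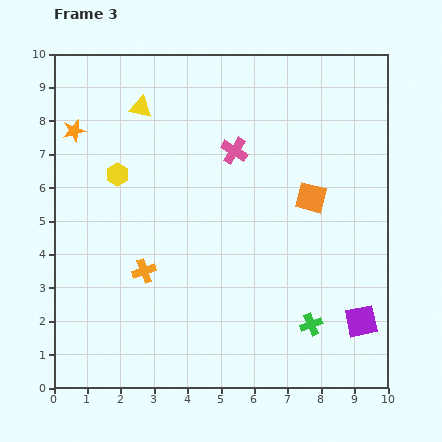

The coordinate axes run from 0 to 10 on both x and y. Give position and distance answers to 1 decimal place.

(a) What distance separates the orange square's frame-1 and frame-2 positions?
1.0

The orange square moved from (8.1, 7.6) to (7.9, 6.6), a distance of √(0.2² + 1.0²) ≈ 1.0.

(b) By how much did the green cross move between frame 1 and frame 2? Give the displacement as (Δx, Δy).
(-0.8, -0.7)

The green cross was at (9.3, 3.4) in frame 1 and (8.5, 2.7) in frame 2.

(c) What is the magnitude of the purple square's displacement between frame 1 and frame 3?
5.2

The purple square moved from (4.0, 2.0) to (9.2, 2.0), a distance of √(5.2² + 0.0²) ≈ 5.2.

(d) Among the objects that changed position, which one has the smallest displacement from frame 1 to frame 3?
the orange square

(moved 1.9)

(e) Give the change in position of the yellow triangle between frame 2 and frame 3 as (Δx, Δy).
(-2.5, 2.2)

The yellow triangle was at (5.1, 6.2) in frame 2 and (2.6, 8.4) in frame 3.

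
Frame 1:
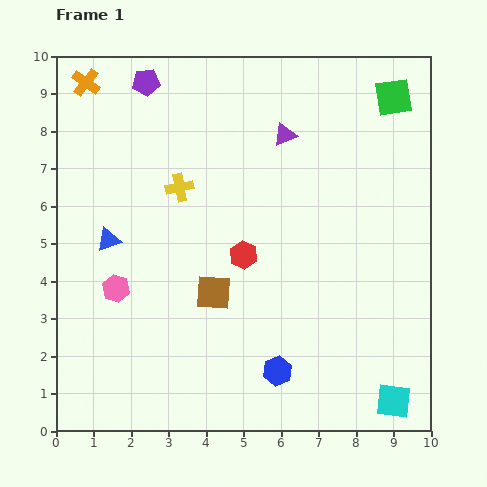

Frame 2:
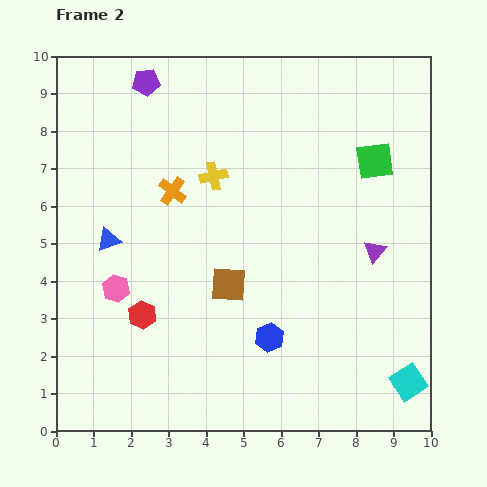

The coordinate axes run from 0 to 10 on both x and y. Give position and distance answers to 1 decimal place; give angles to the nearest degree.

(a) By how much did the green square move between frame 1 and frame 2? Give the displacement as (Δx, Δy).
(-0.5, -1.7)

The green square was at (9.0, 8.9) in frame 1 and (8.5, 7.2) in frame 2.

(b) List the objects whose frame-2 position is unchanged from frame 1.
the pink hexagon, the purple pentagon, the blue triangle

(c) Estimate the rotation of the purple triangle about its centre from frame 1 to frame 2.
29° counter-clockwise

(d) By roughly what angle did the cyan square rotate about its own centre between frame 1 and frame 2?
39° counter-clockwise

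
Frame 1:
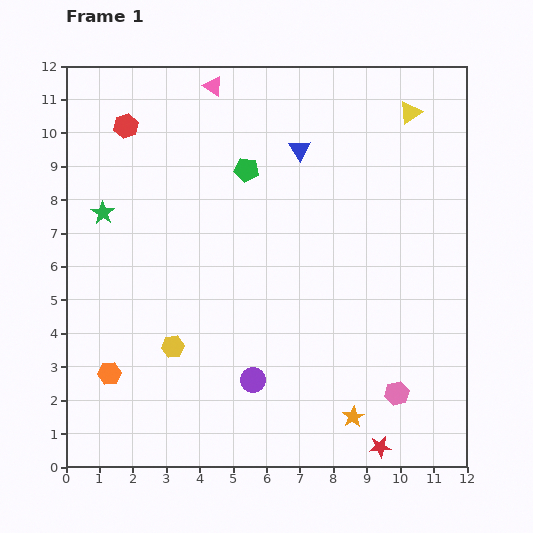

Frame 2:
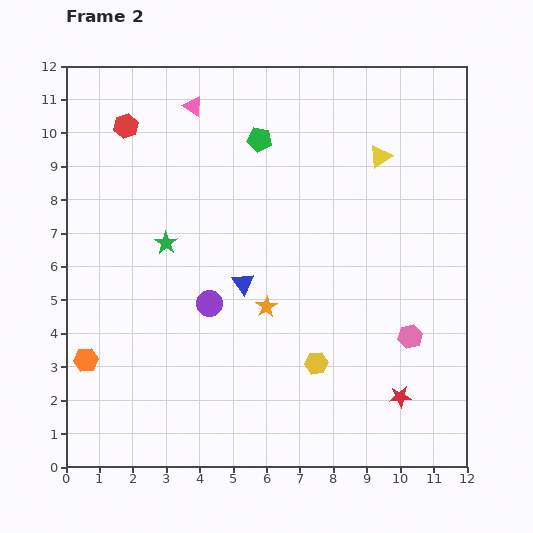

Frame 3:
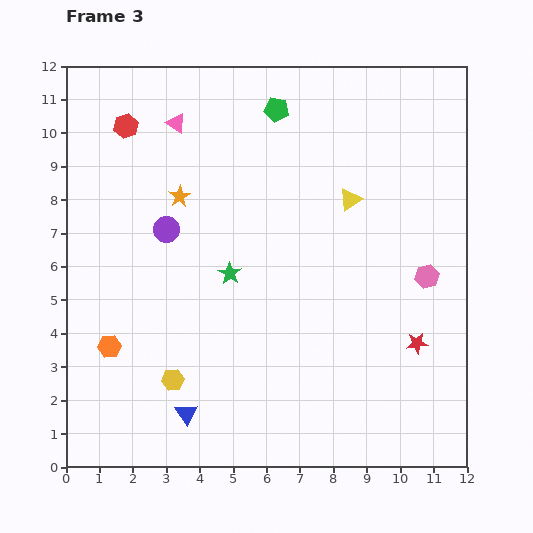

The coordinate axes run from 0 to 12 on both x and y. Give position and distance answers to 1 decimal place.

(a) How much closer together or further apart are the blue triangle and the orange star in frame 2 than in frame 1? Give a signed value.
-7.2

Distance in frame 1: 8.2. Distance in frame 2: 1.0.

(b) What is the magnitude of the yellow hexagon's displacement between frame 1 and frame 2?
4.3

The yellow hexagon moved from (3.2, 3.6) to (7.5, 3.1), a distance of √(4.3² + 0.5²) ≈ 4.3.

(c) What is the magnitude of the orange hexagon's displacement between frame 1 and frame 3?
0.8

The orange hexagon moved from (1.3, 2.8) to (1.3, 3.6), a distance of √(0.0² + 0.8²) ≈ 0.8.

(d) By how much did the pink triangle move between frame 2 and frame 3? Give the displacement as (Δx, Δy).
(-0.5, -0.5)

The pink triangle was at (3.8, 10.8) in frame 2 and (3.3, 10.3) in frame 3.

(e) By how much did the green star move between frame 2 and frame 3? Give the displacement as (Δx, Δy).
(1.9, -0.9)

The green star was at (3.0, 6.7) in frame 2 and (4.9, 5.8) in frame 3.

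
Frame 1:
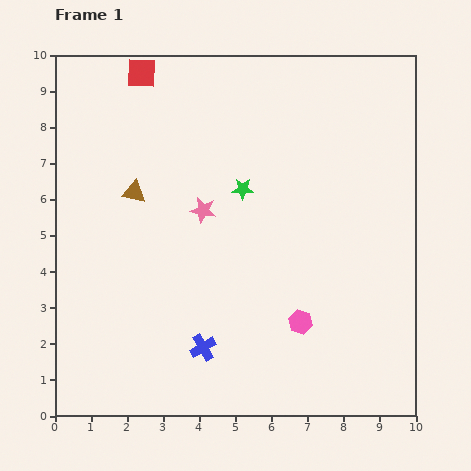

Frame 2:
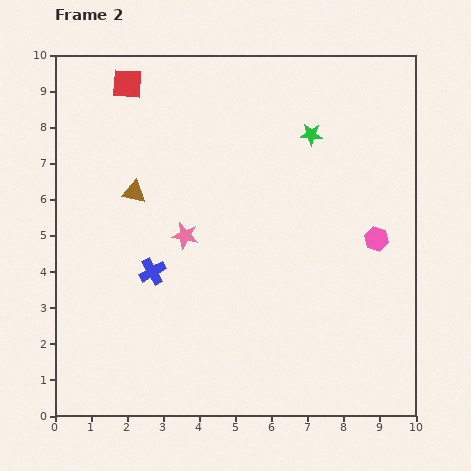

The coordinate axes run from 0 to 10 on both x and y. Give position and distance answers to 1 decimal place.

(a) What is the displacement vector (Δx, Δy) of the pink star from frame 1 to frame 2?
(-0.5, -0.7)

The pink star was at (4.1, 5.7) in frame 1 and (3.6, 5.0) in frame 2.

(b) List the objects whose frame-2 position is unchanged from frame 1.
the brown triangle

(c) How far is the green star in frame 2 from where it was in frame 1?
2.4

The green star moved from (5.2, 6.3) to (7.1, 7.8), a distance of √(1.9² + 1.5²) ≈ 2.4.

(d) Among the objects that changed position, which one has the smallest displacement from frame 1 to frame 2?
the red square

(moved 0.5)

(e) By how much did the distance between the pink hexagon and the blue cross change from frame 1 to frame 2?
+3.5

Distance in frame 1: 2.8. Distance in frame 2: 6.3.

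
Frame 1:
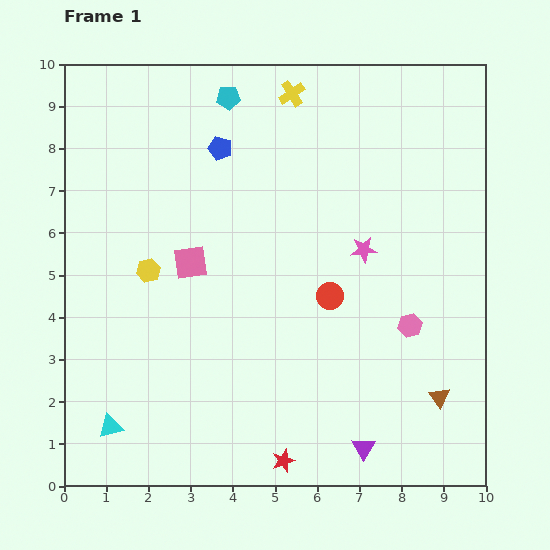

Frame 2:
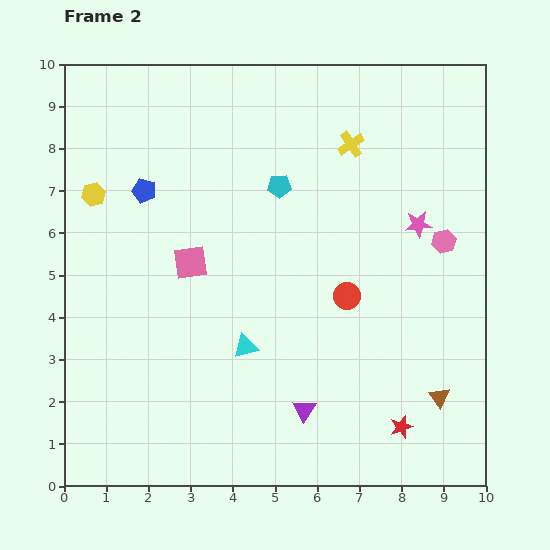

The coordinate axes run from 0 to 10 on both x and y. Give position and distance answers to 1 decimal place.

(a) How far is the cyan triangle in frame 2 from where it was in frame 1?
3.7

The cyan triangle moved from (1.1, 1.4) to (4.3, 3.3), a distance of √(3.2² + 1.9²) ≈ 3.7.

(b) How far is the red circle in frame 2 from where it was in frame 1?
0.4

The red circle moved from (6.3, 4.5) to (6.7, 4.5), a distance of √(0.4² + 0.0²) ≈ 0.4.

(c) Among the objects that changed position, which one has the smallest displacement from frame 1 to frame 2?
the red circle

(moved 0.4)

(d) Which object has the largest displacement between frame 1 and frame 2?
the cyan triangle

(moved 3.7; next 2.9)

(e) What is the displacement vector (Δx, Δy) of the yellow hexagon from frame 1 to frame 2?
(-1.3, 1.8)

The yellow hexagon was at (2.0, 5.1) in frame 1 and (0.7, 6.9) in frame 2.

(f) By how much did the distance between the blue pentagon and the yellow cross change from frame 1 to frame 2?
+2.9

Distance in frame 1: 2.1. Distance in frame 2: 5.0.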